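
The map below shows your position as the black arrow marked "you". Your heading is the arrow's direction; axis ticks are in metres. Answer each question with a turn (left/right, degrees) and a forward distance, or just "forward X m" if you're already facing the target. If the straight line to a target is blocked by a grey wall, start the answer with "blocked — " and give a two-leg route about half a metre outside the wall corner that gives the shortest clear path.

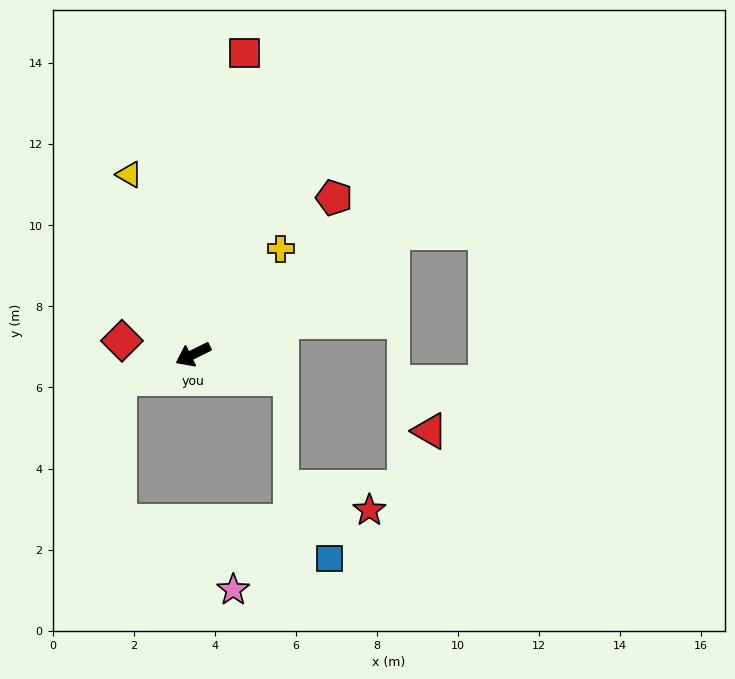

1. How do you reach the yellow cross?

turn right 156°, forward 3.4 m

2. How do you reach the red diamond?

turn right 37°, forward 1.8 m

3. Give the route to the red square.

turn right 126°, forward 7.5 m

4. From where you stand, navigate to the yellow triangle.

turn right 97°, forward 4.7 m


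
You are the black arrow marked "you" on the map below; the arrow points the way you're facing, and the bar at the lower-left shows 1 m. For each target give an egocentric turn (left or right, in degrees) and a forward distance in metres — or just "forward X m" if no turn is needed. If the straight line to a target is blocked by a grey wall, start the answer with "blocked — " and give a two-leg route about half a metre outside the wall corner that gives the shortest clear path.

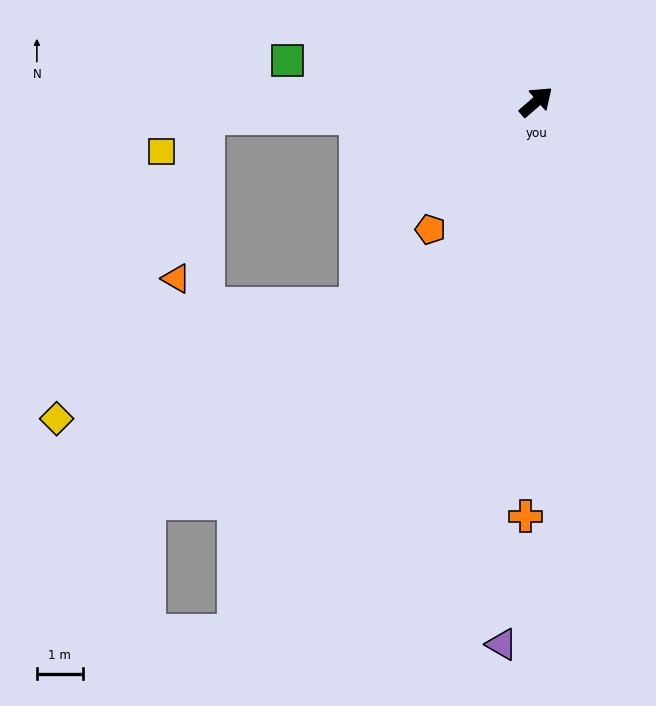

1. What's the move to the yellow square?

blocked — turn left 141°, forward 7.3 m, then turn left 37°, forward 1.2 m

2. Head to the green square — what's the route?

turn left 129°, forward 5.5 m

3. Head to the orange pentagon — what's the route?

turn right 171°, forward 3.6 m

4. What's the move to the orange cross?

turn right 133°, forward 9.1 m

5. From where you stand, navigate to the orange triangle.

blocked — turn left 141°, forward 7.3 m, then turn left 78°, forward 3.6 m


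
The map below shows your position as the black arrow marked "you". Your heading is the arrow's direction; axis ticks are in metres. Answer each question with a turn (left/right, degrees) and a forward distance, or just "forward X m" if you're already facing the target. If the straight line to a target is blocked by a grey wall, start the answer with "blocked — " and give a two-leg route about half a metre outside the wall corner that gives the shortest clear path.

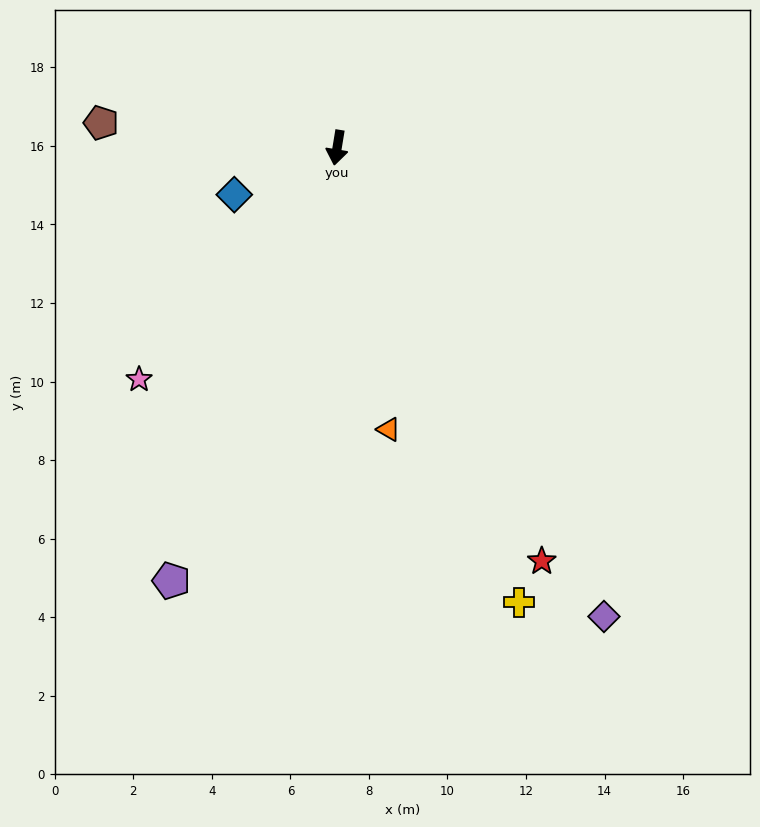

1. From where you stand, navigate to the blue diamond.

turn right 56°, forward 2.9 m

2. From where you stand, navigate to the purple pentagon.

turn right 12°, forward 11.8 m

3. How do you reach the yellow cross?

turn left 31°, forward 12.5 m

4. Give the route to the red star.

turn left 36°, forward 11.7 m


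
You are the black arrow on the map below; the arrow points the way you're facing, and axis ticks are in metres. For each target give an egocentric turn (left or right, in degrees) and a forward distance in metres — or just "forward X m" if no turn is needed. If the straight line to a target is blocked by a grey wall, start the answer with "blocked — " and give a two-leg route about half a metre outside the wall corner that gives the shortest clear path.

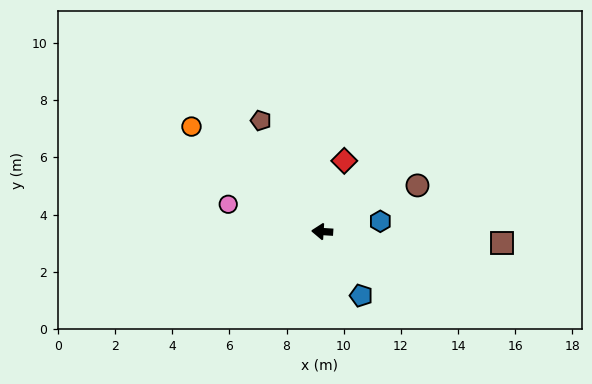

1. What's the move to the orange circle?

turn right 35°, forward 5.9 m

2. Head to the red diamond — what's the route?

turn right 104°, forward 2.6 m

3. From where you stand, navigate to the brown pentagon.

turn right 57°, forward 4.4 m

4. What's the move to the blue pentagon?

turn left 125°, forward 2.6 m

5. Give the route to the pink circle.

turn right 13°, forward 3.4 m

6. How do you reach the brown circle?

turn right 151°, forward 3.7 m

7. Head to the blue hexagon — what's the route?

turn right 166°, forward 2.1 m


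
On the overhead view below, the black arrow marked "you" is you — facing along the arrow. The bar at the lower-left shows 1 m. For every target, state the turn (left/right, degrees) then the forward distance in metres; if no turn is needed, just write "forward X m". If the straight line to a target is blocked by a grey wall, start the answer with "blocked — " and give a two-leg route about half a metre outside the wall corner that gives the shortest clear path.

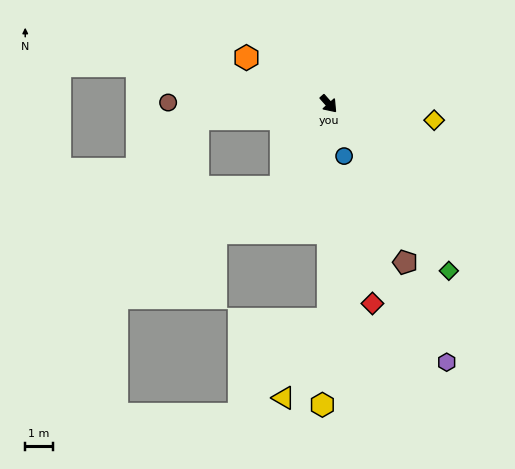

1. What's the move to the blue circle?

turn right 25°, forward 2.0 m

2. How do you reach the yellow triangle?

blocked — turn right 42°, forward 7.9 m, then turn right 29°, forward 3.3 m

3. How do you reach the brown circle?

turn right 132°, forward 5.9 m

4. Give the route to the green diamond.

turn right 6°, forward 7.5 m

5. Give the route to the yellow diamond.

turn left 40°, forward 3.9 m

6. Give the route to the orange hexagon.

turn right 161°, forward 3.5 m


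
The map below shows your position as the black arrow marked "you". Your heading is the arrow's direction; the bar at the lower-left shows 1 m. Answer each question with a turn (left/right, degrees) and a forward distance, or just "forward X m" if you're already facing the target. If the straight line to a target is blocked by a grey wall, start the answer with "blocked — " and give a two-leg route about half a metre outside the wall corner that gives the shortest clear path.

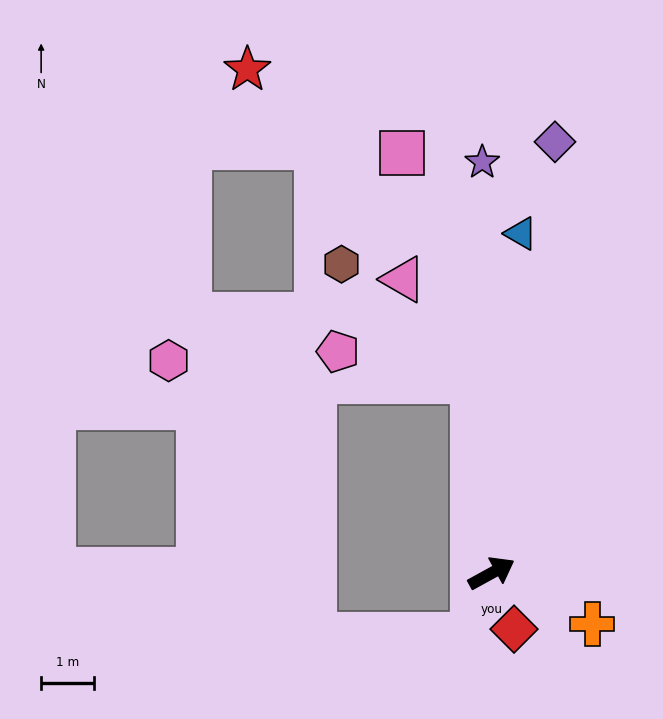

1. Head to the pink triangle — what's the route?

blocked — turn left 67°, forward 3.7 m, then turn left 29°, forward 2.3 m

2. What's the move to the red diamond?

turn right 97°, forward 1.2 m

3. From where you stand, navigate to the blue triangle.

turn left 56°, forward 6.5 m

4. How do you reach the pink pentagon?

blocked — turn left 67°, forward 3.7 m, then turn left 72°, forward 2.6 m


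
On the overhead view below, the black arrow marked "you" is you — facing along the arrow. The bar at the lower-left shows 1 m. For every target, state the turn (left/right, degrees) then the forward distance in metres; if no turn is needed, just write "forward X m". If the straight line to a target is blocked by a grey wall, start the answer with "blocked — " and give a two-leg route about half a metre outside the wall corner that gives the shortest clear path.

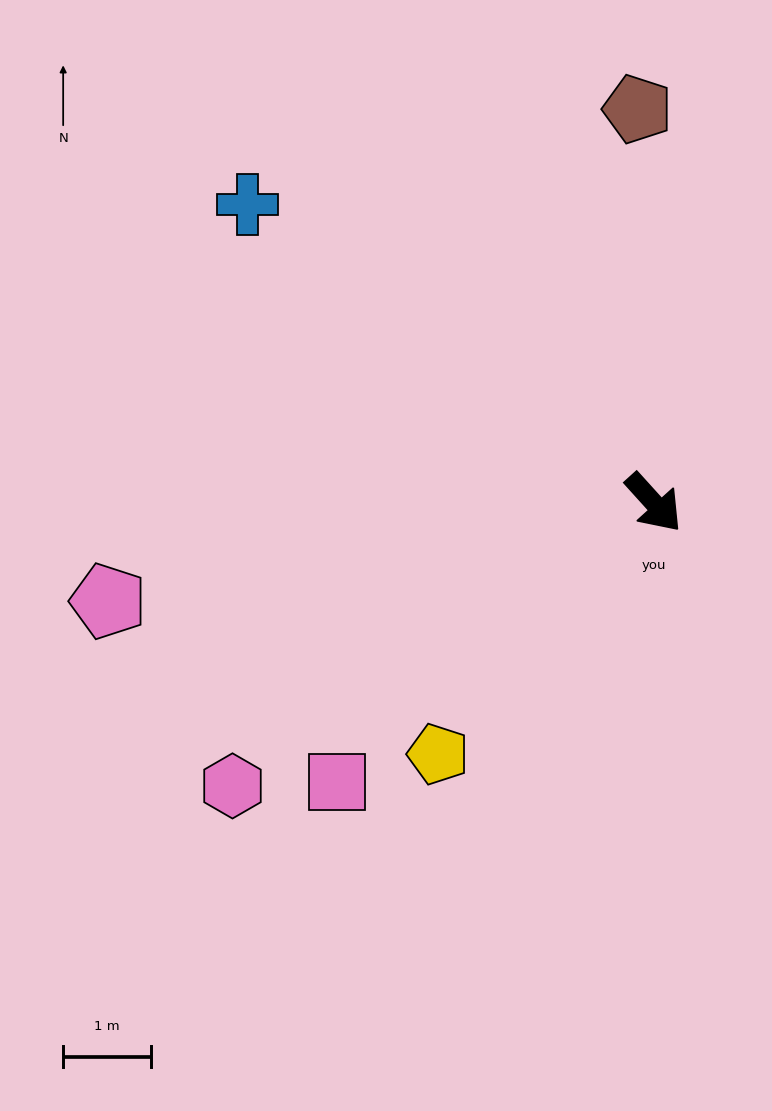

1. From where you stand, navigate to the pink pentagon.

turn right 122°, forward 6.3 m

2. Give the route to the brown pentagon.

turn left 140°, forward 4.5 m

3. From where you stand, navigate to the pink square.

turn right 91°, forward 4.8 m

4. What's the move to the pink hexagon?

turn right 98°, forward 5.8 m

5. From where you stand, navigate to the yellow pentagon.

turn right 83°, forward 3.8 m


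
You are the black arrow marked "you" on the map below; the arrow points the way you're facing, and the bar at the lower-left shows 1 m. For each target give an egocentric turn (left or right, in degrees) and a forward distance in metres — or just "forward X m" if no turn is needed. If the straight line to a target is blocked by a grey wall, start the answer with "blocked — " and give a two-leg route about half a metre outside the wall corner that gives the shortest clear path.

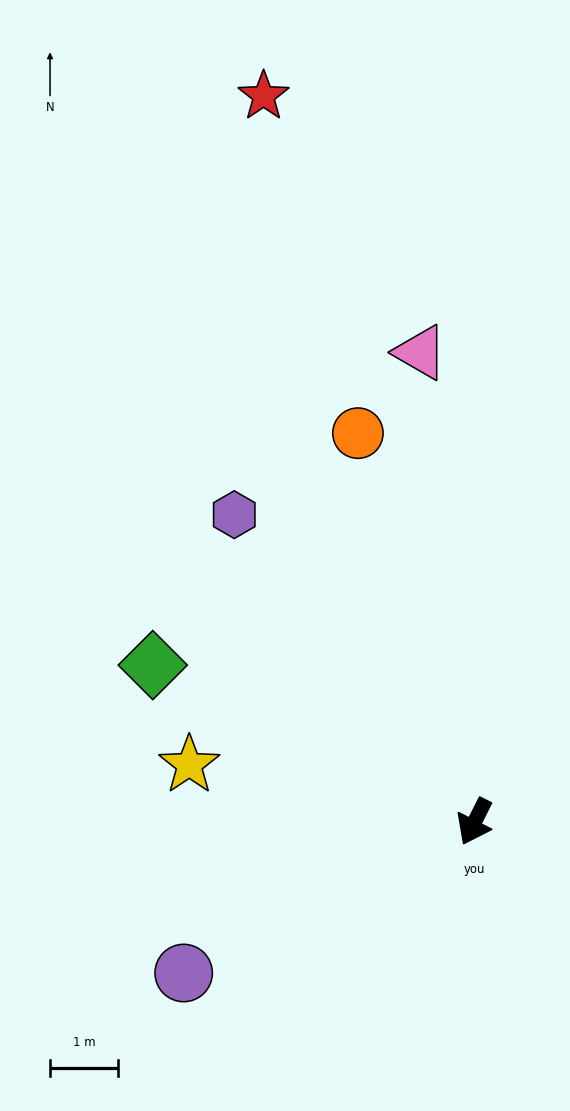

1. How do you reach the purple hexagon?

turn right 115°, forward 5.7 m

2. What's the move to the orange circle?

turn right 137°, forward 6.0 m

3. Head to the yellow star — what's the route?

turn right 75°, forward 4.3 m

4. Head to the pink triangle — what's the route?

turn right 147°, forward 7.0 m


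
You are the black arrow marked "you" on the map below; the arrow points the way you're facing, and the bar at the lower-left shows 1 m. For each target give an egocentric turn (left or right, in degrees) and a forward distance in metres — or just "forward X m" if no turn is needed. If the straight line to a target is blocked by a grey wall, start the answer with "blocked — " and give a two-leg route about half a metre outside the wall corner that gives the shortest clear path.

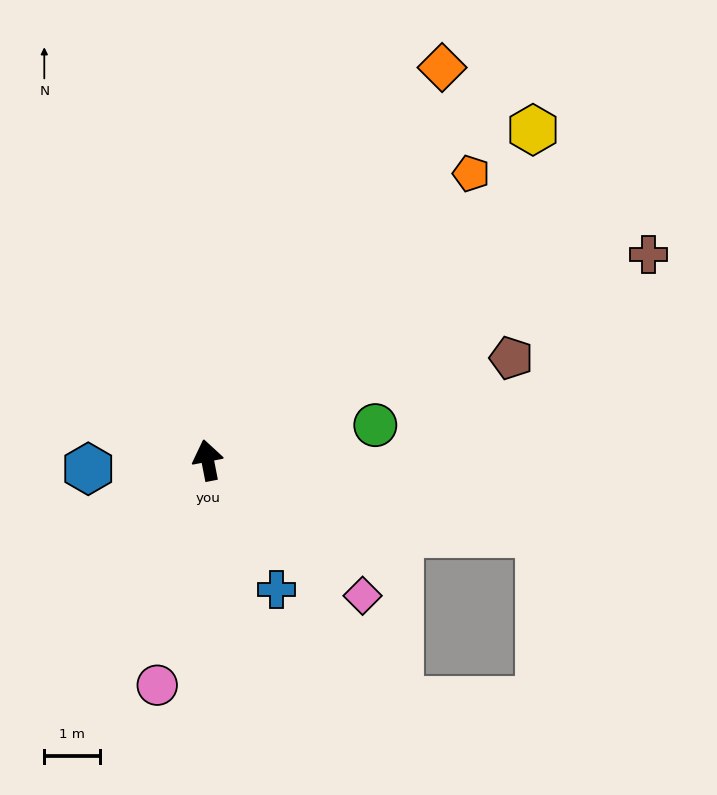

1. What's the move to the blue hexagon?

turn left 83°, forward 2.1 m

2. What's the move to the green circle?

turn right 89°, forward 3.1 m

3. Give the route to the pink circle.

turn left 156°, forward 4.1 m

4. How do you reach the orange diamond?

turn right 42°, forward 8.2 m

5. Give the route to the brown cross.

turn right 76°, forward 8.7 m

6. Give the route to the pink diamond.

turn right 142°, forward 3.7 m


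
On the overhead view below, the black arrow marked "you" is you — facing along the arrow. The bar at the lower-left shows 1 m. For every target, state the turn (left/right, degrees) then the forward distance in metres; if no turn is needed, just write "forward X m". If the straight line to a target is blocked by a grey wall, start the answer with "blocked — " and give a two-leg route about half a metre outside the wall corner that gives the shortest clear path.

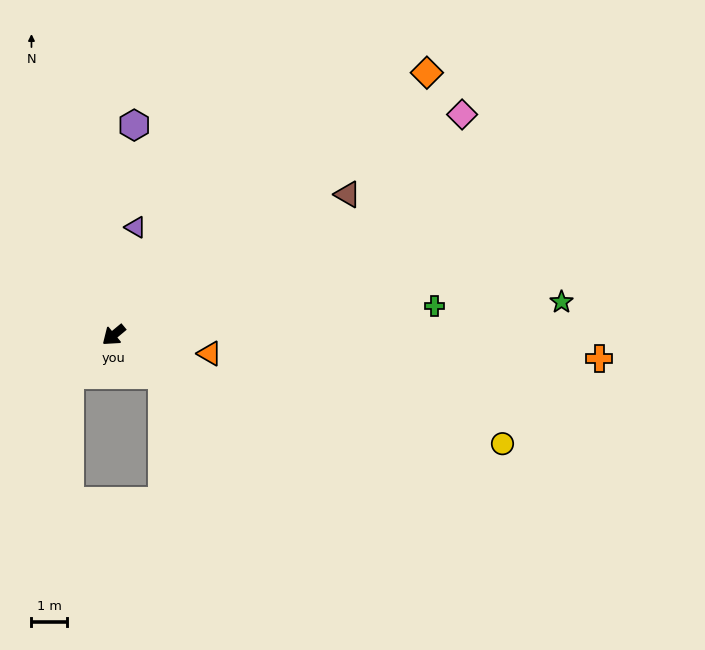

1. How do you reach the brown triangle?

turn left 171°, forward 7.8 m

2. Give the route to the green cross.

turn left 145°, forward 9.2 m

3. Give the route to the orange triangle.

turn left 129°, forward 2.8 m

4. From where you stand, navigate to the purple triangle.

turn right 141°, forward 3.1 m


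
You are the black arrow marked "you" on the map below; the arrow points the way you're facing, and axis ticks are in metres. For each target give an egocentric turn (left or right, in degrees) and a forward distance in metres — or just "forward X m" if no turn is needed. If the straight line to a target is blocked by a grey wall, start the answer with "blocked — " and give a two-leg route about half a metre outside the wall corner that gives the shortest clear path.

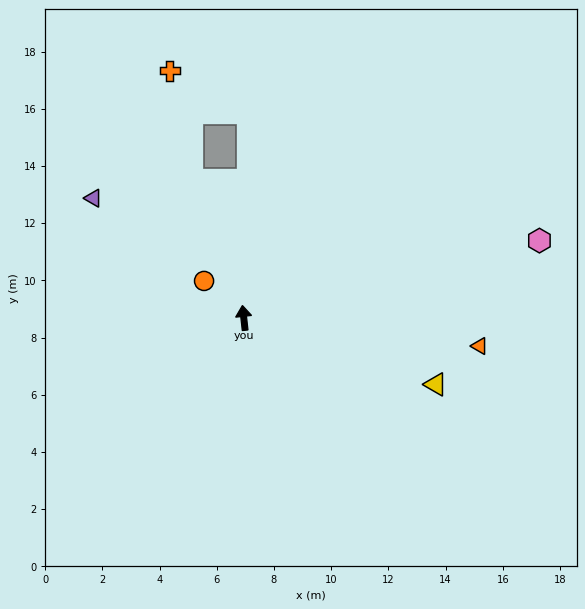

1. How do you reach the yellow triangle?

turn right 115°, forward 7.1 m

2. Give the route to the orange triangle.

turn right 103°, forward 8.3 m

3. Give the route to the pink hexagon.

turn right 82°, forward 10.7 m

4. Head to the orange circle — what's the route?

turn left 41°, forward 1.9 m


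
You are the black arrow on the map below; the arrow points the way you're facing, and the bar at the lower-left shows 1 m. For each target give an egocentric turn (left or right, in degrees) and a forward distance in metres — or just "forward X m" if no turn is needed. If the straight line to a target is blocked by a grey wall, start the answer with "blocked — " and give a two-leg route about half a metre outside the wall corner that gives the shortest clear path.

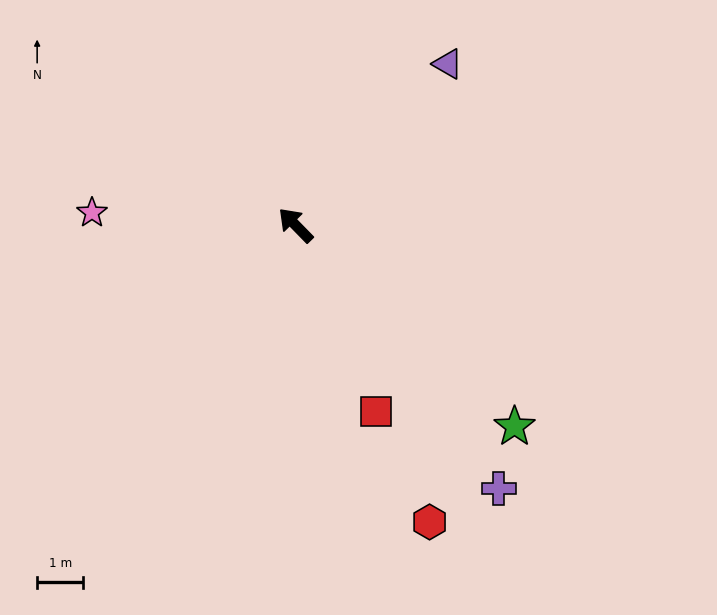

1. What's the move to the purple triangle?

turn right 88°, forward 4.8 m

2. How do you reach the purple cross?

turn left 173°, forward 7.2 m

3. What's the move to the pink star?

turn left 42°, forward 4.4 m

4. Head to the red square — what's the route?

turn left 159°, forward 4.4 m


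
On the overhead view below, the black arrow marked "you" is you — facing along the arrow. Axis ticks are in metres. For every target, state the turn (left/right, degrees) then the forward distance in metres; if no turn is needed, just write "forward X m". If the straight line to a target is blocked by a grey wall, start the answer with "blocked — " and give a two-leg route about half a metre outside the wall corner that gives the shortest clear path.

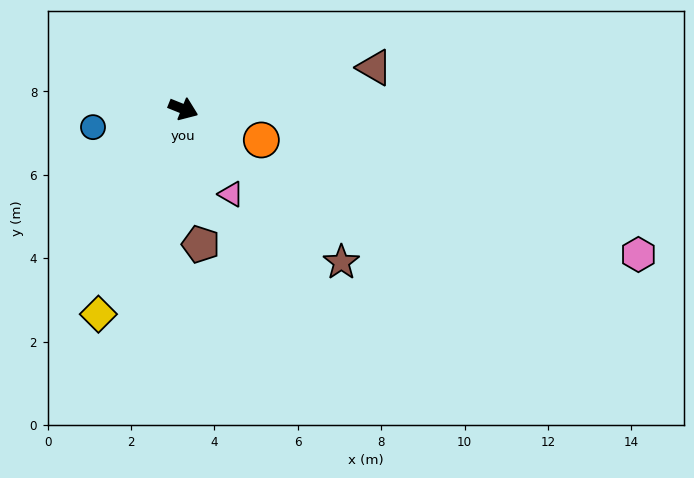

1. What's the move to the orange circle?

forward 2.0 m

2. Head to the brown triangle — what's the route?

turn left 34°, forward 4.7 m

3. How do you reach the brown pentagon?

turn right 61°, forward 3.3 m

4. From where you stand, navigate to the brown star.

turn right 22°, forward 5.3 m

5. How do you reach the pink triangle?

turn right 39°, forward 2.3 m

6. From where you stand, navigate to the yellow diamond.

turn right 91°, forward 5.3 m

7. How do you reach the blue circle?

turn right 147°, forward 2.2 m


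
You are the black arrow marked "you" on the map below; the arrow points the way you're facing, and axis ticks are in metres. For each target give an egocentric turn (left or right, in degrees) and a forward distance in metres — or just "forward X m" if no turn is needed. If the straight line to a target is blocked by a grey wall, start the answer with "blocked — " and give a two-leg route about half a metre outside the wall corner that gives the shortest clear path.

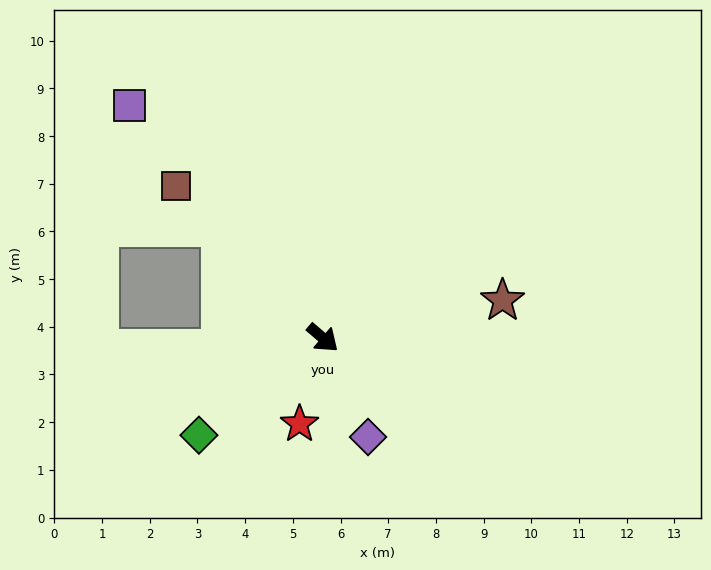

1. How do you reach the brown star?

turn left 52°, forward 3.9 m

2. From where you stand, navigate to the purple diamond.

turn right 25°, forward 2.3 m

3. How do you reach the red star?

turn right 65°, forward 1.9 m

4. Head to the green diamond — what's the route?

turn right 101°, forward 3.3 m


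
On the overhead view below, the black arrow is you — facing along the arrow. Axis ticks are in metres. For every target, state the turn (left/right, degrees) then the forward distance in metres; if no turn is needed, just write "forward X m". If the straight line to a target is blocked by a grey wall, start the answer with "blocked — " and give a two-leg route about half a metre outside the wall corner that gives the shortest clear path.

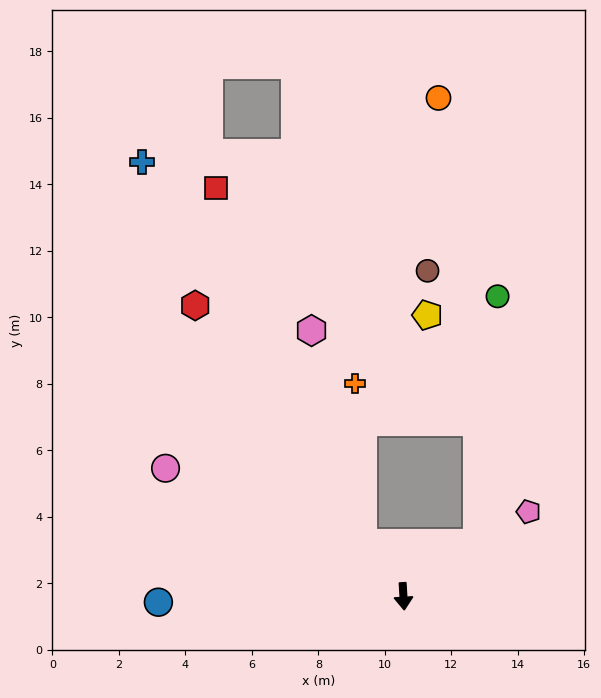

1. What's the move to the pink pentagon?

turn left 121°, forward 4.5 m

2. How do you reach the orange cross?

blocked — turn right 146°, forward 2.0 m, then turn right 35°, forward 4.8 m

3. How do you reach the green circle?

blocked — turn left 123°, forward 2.7 m, then turn left 49°, forward 7.4 m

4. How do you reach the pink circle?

turn right 122°, forward 8.1 m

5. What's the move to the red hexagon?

turn right 148°, forward 10.8 m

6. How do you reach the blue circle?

turn right 92°, forward 7.4 m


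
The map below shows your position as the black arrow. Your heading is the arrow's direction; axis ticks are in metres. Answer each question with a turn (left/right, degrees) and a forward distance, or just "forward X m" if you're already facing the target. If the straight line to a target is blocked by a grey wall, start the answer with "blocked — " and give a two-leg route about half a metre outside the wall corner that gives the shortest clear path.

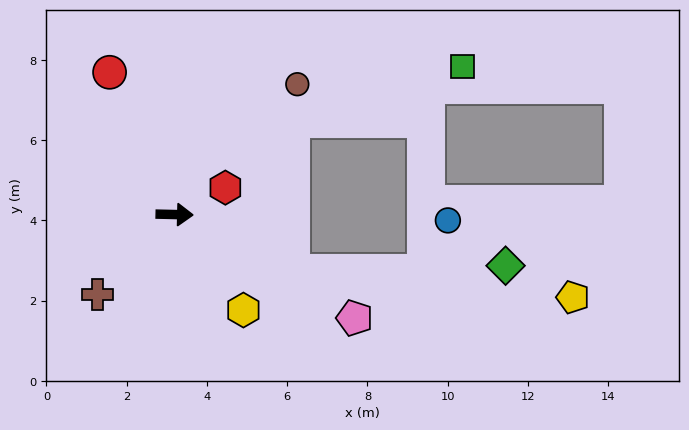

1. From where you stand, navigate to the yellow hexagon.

turn right 53°, forward 2.9 m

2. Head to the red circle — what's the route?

turn left 116°, forward 3.9 m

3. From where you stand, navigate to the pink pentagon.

turn right 29°, forward 5.2 m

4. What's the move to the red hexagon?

turn left 29°, forward 1.4 m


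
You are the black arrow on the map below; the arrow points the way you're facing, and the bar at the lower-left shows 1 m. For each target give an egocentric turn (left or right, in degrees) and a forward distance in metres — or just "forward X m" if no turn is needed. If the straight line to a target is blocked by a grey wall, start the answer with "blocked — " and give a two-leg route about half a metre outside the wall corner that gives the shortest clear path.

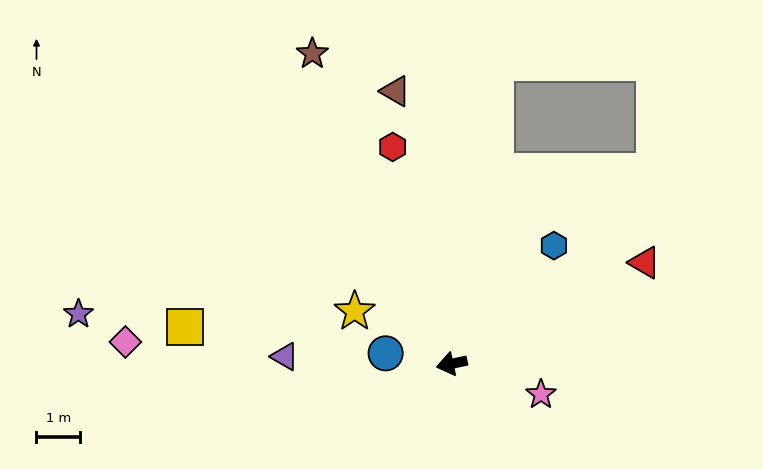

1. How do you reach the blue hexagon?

turn right 143°, forward 3.6 m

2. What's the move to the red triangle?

turn right 164°, forward 5.0 m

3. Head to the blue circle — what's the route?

turn right 21°, forward 1.5 m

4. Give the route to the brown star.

turn right 78°, forward 7.8 m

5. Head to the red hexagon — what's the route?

turn right 87°, forward 5.2 m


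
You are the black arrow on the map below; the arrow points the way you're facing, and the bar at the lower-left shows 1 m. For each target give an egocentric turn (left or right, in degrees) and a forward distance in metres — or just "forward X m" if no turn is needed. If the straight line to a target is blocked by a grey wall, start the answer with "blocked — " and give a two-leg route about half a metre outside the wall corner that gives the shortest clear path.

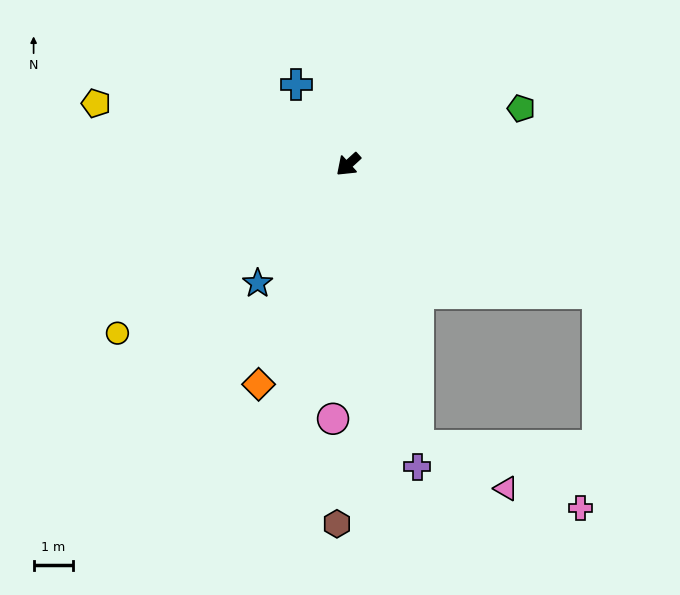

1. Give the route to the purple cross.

turn left 60°, forward 7.9 m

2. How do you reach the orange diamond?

turn left 25°, forward 6.0 m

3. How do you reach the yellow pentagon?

turn right 56°, forward 6.6 m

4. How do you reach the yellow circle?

turn right 6°, forward 7.3 m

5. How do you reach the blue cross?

turn right 99°, forward 2.4 m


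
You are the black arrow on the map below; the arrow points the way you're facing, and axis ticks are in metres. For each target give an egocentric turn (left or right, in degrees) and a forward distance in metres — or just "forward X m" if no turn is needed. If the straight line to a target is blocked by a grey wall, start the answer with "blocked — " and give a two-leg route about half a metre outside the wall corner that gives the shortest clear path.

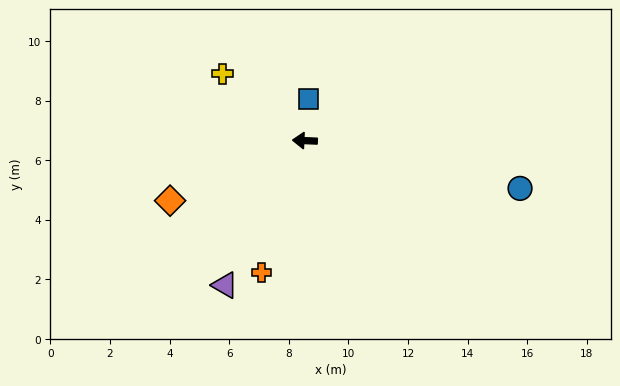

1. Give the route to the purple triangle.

turn left 63°, forward 5.5 m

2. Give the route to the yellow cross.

turn right 37°, forward 3.6 m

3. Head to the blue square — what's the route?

turn right 92°, forward 1.4 m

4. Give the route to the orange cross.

turn left 74°, forward 4.7 m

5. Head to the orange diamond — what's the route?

turn left 26°, forward 5.0 m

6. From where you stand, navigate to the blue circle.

turn left 170°, forward 7.4 m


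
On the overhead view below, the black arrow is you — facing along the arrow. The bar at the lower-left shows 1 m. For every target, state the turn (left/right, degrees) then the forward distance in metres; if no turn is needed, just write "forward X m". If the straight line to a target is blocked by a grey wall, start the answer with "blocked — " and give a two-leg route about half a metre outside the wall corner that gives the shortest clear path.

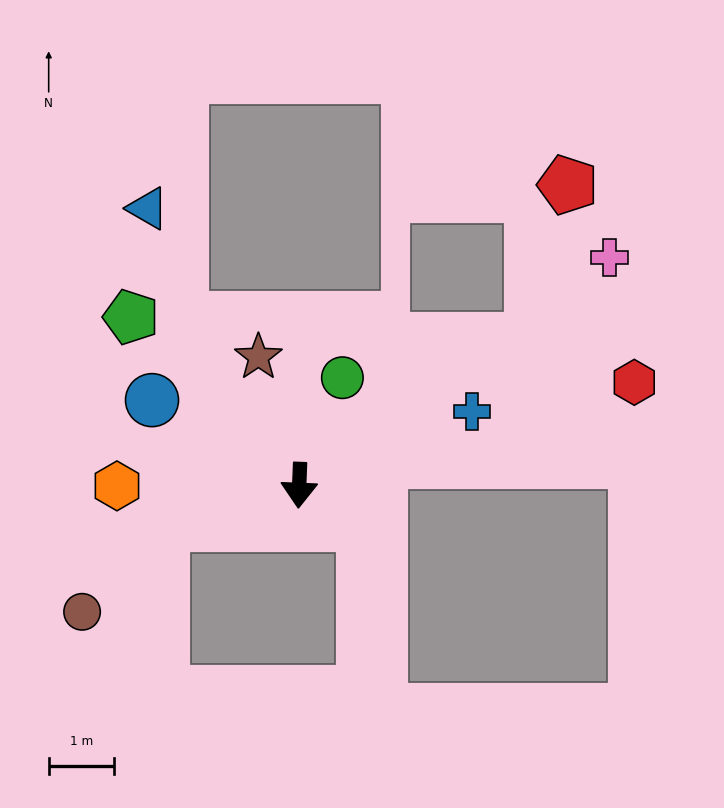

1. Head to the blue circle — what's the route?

turn right 118°, forward 2.6 m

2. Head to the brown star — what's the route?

turn right 160°, forward 2.1 m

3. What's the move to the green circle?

turn left 160°, forward 1.8 m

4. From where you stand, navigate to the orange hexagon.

turn right 88°, forward 2.8 m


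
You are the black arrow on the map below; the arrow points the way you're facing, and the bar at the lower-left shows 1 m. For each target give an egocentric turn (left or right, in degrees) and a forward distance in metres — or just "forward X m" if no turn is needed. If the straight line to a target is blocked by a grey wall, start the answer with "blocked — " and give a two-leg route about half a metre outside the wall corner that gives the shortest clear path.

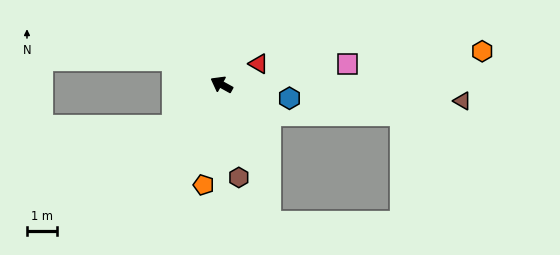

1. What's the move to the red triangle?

turn right 122°, forward 1.4 m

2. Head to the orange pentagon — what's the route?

turn left 109°, forward 3.4 m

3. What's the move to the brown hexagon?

turn left 129°, forward 3.2 m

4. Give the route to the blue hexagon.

turn right 163°, forward 2.3 m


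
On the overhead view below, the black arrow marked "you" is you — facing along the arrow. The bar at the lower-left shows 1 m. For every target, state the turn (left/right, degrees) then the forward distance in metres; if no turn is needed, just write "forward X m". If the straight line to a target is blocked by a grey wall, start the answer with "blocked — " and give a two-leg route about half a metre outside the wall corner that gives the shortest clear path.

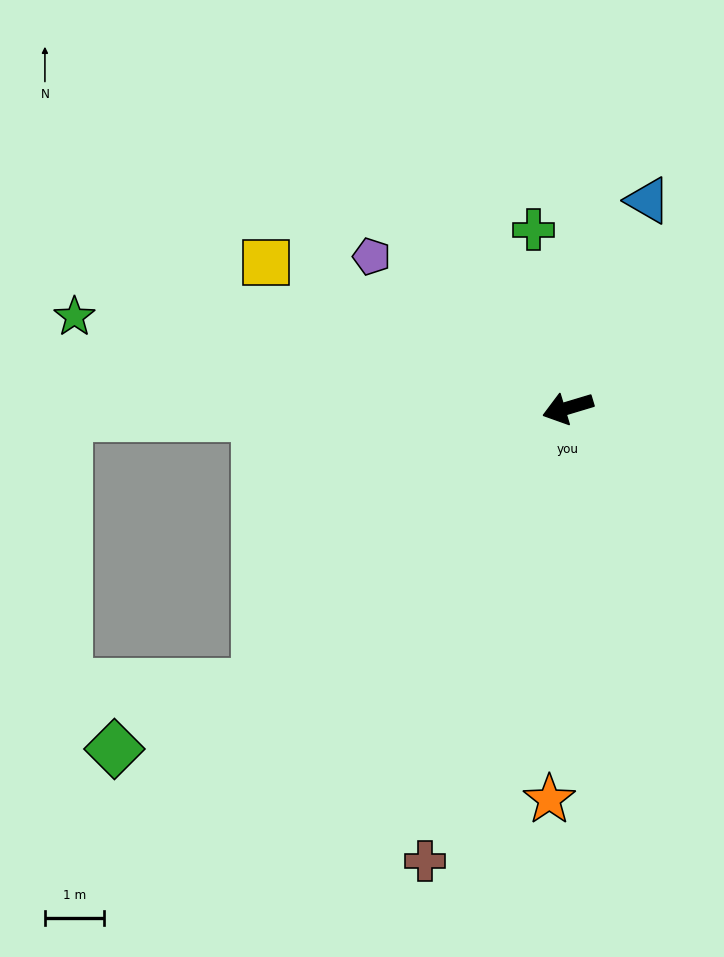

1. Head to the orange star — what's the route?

turn left 71°, forward 6.7 m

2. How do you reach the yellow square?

turn right 42°, forward 5.7 m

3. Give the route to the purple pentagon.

turn right 54°, forward 4.2 m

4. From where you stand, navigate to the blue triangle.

turn right 128°, forward 3.8 m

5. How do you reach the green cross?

turn right 96°, forward 3.1 m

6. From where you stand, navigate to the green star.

turn right 27°, forward 8.5 m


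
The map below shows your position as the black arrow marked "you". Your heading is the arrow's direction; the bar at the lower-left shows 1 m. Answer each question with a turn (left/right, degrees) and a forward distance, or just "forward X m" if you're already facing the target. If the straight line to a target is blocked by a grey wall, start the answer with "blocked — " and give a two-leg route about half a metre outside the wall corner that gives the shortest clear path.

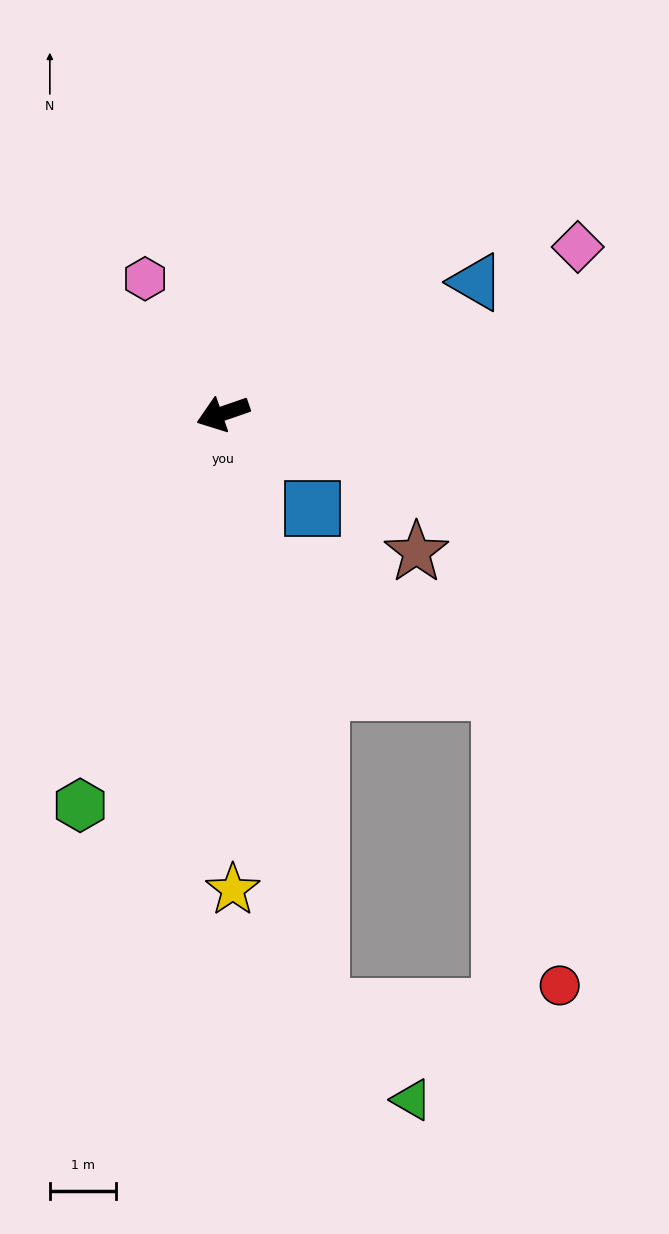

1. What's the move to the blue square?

turn left 114°, forward 2.0 m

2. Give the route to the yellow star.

turn left 72°, forward 7.2 m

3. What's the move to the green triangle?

blocked — turn left 80°, forward 9.1 m, then turn left 35°, forward 2.0 m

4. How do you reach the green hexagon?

turn left 51°, forward 6.3 m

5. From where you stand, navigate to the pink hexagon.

turn right 79°, forward 2.3 m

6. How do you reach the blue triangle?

turn right 172°, forward 4.3 m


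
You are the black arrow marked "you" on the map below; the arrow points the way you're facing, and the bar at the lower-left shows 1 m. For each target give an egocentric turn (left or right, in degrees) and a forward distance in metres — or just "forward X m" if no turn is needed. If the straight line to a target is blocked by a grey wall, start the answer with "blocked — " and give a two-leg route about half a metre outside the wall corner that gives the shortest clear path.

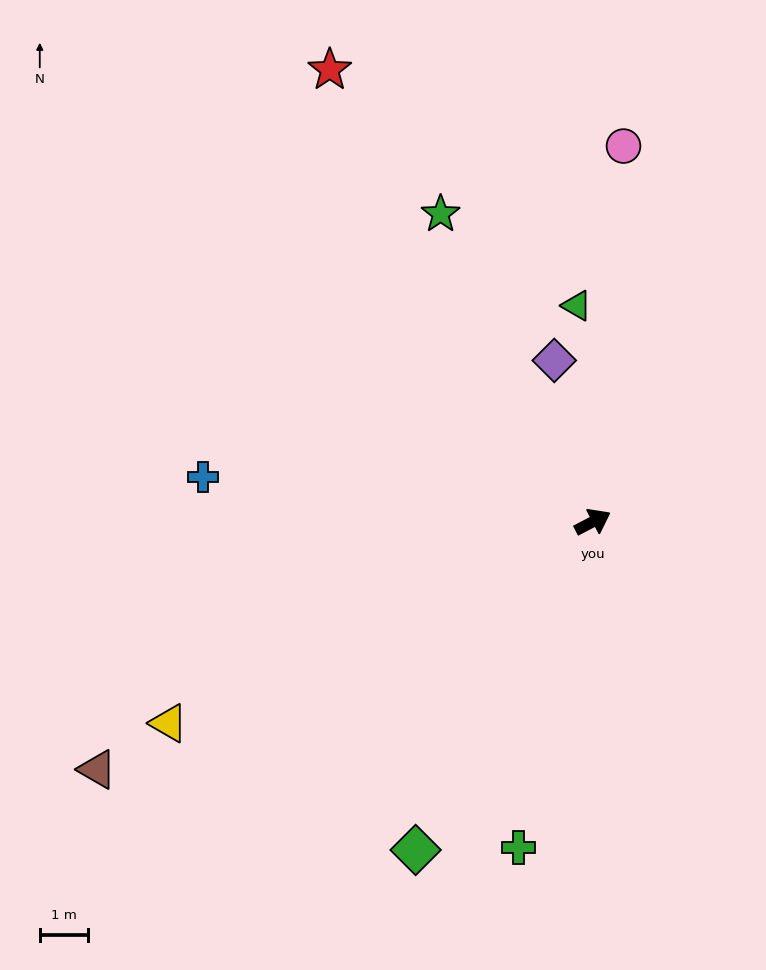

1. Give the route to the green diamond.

turn right 146°, forward 7.7 m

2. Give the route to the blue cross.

turn left 146°, forward 8.1 m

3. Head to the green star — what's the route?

turn left 89°, forward 7.1 m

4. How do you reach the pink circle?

turn left 58°, forward 7.8 m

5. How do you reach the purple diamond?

turn left 76°, forward 3.4 m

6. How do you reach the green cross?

turn right 130°, forward 6.9 m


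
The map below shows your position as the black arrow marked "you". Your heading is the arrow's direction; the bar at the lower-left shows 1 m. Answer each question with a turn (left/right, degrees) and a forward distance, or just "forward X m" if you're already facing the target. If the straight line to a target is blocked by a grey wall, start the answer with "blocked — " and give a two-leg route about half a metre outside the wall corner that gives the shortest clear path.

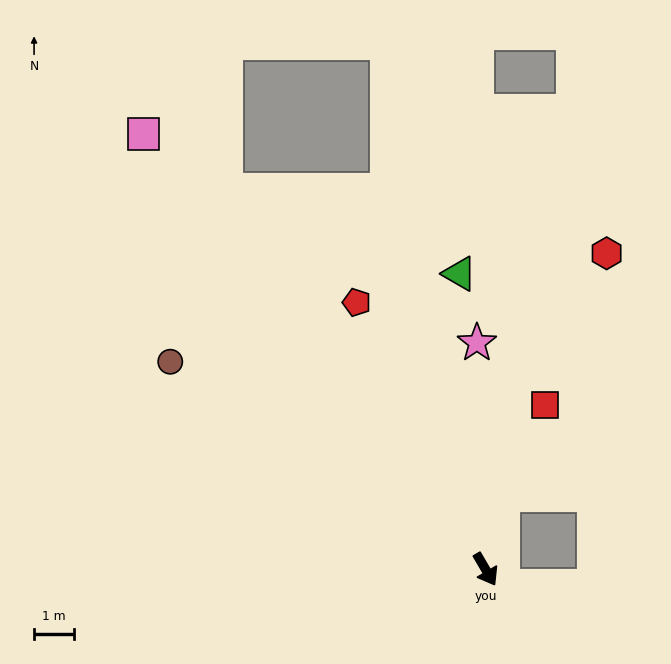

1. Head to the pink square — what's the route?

turn right 172°, forward 13.7 m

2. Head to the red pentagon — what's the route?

turn left 175°, forward 7.3 m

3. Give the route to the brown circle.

turn right 154°, forward 9.3 m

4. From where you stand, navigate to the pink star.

turn left 152°, forward 5.6 m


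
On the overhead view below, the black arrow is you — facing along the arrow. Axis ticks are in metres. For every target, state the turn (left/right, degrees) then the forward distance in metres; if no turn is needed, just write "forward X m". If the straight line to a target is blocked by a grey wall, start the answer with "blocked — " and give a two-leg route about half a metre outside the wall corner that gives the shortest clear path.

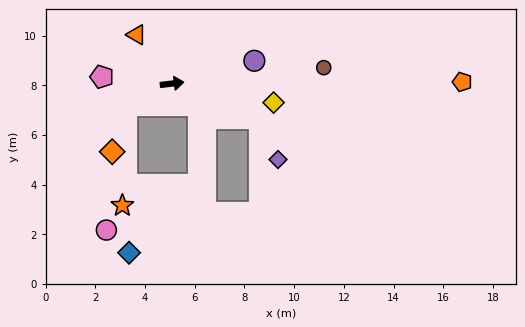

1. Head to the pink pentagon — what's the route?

turn left 168°, forward 2.8 m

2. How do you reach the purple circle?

turn left 9°, forward 3.4 m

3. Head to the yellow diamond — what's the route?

turn right 17°, forward 4.2 m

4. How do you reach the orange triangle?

turn left 119°, forward 2.4 m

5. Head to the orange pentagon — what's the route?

turn right 7°, forward 11.7 m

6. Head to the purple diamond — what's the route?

blocked — turn right 29°, forward 3.8 m, then turn right 43°, forward 1.8 m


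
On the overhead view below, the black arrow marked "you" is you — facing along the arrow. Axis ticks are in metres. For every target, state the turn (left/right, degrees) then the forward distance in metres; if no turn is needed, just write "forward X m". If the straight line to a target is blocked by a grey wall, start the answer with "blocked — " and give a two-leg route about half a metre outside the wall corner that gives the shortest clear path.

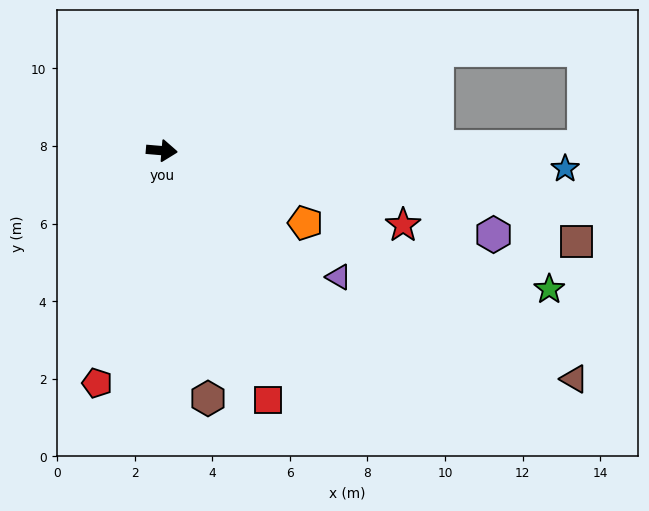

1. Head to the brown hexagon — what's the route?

turn right 75°, forward 6.5 m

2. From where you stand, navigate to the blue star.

turn left 2°, forward 10.4 m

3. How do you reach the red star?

turn right 12°, forward 6.5 m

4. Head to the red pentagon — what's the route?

turn right 101°, forward 6.2 m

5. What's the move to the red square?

turn right 62°, forward 7.0 m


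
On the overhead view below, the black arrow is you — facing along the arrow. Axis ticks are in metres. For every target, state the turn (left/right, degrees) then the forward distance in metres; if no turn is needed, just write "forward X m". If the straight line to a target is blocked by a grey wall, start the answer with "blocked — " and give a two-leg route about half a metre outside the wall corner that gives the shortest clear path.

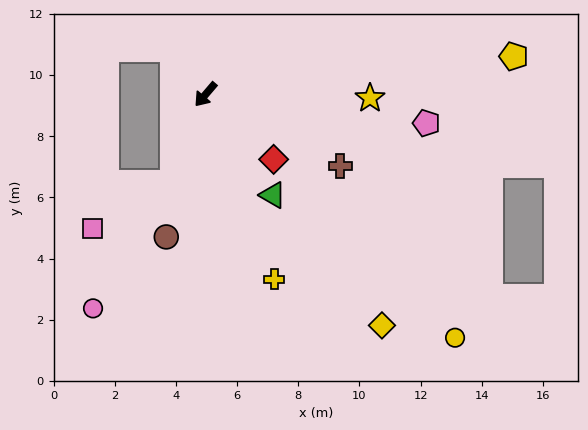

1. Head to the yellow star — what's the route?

turn left 129°, forward 5.4 m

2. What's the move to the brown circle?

turn left 25°, forward 4.8 m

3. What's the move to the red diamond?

turn left 87°, forward 3.1 m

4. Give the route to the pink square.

blocked — turn left 20°, forward 3.1 m, then turn right 39°, forward 3.0 m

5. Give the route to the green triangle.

turn left 74°, forward 4.0 m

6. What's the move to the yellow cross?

turn left 61°, forward 6.4 m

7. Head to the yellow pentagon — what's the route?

turn left 138°, forward 10.2 m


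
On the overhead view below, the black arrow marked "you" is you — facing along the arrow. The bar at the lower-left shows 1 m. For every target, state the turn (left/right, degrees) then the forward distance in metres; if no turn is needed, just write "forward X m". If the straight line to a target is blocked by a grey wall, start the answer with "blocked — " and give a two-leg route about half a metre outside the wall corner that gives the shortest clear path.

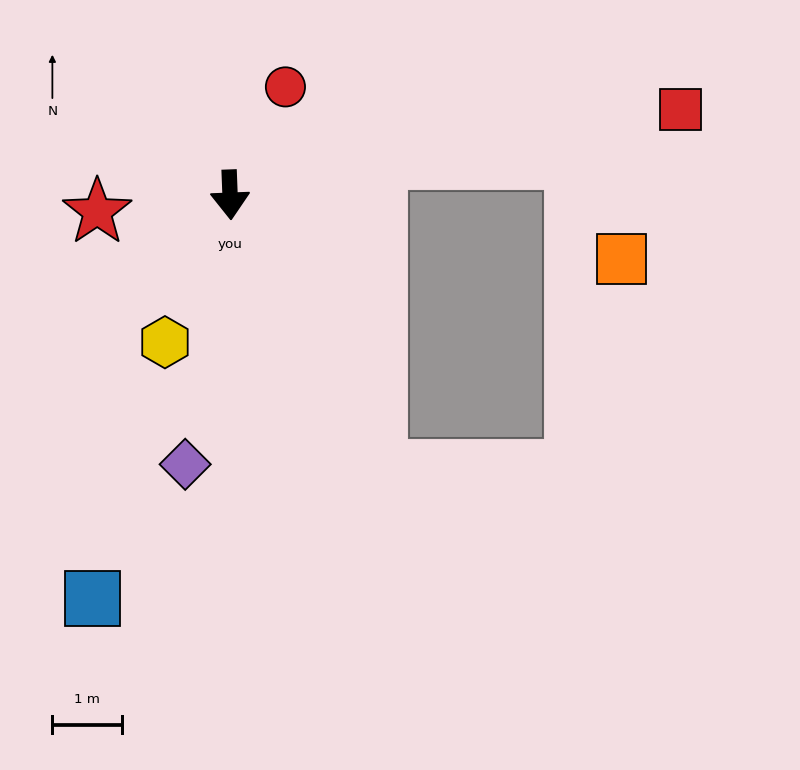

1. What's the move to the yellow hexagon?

turn right 26°, forward 2.3 m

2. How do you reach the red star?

turn right 85°, forward 1.9 m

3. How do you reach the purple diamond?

turn right 12°, forward 3.9 m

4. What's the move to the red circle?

turn left 151°, forward 1.7 m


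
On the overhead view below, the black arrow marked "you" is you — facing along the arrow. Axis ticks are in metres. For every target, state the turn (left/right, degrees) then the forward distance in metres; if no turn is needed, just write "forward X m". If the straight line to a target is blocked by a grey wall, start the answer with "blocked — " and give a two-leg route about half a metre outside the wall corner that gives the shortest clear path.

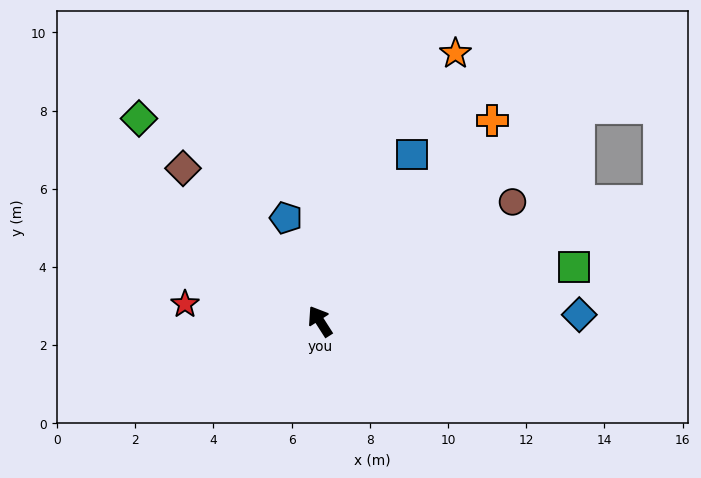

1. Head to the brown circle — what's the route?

turn right 91°, forward 5.8 m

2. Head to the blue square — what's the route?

turn right 61°, forward 4.9 m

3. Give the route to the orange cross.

turn right 73°, forward 6.8 m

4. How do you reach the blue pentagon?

turn right 14°, forward 2.8 m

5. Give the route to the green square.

turn right 111°, forward 6.6 m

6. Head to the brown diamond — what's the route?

turn left 9°, forward 5.3 m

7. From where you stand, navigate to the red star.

turn left 50°, forward 3.5 m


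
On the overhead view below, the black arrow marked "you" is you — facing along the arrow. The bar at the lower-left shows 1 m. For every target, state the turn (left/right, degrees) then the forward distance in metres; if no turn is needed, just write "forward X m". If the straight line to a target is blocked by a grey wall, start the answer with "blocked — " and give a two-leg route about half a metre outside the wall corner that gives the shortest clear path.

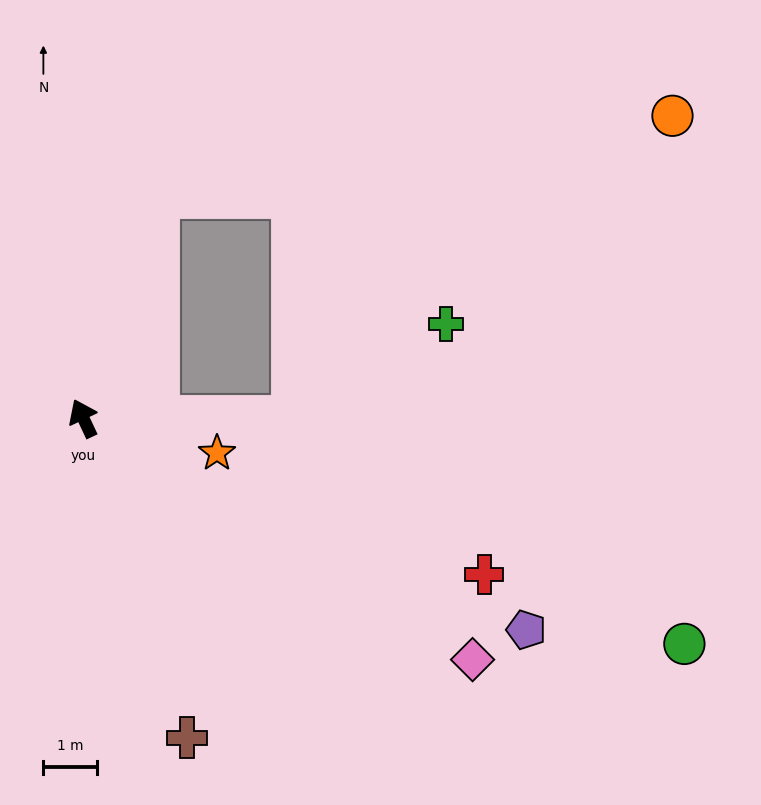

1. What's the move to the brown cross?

turn left 173°, forward 6.2 m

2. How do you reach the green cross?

blocked — turn right 115°, forward 3.9 m, then turn left 32°, forward 3.3 m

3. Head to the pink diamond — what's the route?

turn right 147°, forward 8.5 m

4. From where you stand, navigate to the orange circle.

blocked — turn right 44°, forward 4.3 m, then turn right 62°, forward 9.7 m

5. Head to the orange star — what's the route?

turn right 130°, forward 2.6 m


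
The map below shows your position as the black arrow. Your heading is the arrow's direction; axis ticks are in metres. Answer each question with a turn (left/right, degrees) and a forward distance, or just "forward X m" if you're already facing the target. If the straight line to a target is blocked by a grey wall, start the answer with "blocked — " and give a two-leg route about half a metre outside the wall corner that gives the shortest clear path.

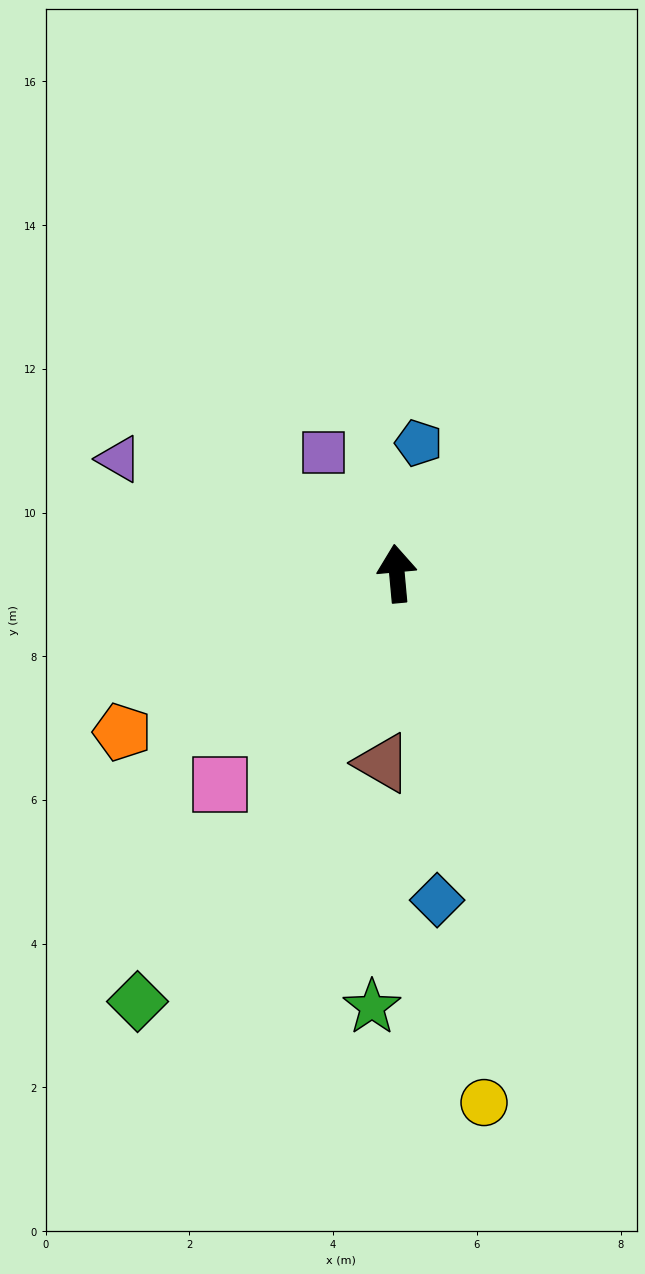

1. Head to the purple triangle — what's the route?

turn left 62°, forward 4.2 m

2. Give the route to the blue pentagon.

turn right 15°, forward 1.8 m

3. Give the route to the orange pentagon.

turn left 115°, forward 4.4 m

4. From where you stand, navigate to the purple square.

turn left 26°, forward 2.0 m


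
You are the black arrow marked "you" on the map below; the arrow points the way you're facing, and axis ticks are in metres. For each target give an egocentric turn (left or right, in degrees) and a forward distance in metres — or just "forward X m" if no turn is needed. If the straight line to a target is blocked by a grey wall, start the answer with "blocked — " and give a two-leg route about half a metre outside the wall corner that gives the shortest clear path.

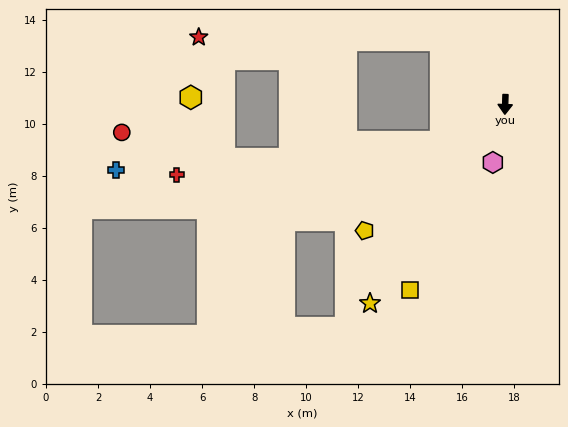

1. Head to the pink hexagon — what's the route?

turn right 10°, forward 2.3 m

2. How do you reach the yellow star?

turn right 32°, forward 9.2 m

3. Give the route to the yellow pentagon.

turn right 46°, forward 7.3 m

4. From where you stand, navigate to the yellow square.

turn right 25°, forward 8.0 m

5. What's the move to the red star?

blocked — turn right 133°, forward 3.5 m, then turn left 44°, forward 9.3 m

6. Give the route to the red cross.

blocked — turn right 58°, forward 2.9 m, then turn right 23°, forward 10.2 m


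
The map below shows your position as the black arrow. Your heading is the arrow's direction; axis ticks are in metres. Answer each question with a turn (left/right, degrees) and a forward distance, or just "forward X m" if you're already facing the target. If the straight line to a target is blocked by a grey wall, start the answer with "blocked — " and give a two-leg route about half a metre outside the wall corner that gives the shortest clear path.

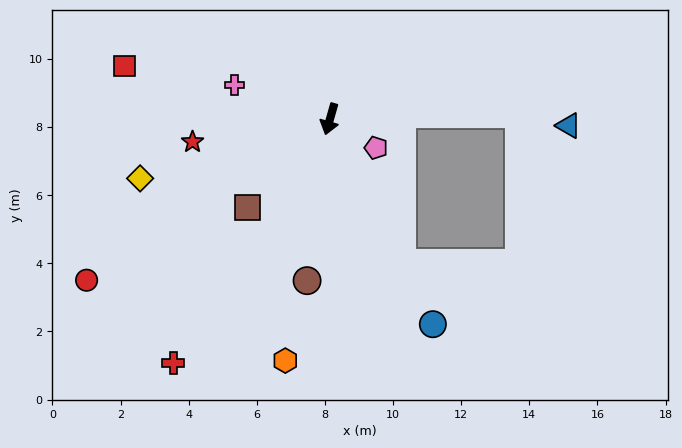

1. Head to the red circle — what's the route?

turn right 41°, forward 8.6 m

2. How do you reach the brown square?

turn right 27°, forward 3.6 m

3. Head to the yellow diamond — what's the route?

turn right 57°, forward 5.8 m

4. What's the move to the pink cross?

turn right 94°, forward 3.0 m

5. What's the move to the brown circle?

turn left 8°, forward 4.8 m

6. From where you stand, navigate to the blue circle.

turn left 43°, forward 6.7 m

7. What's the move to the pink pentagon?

turn left 74°, forward 1.6 m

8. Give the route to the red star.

turn right 65°, forward 4.1 m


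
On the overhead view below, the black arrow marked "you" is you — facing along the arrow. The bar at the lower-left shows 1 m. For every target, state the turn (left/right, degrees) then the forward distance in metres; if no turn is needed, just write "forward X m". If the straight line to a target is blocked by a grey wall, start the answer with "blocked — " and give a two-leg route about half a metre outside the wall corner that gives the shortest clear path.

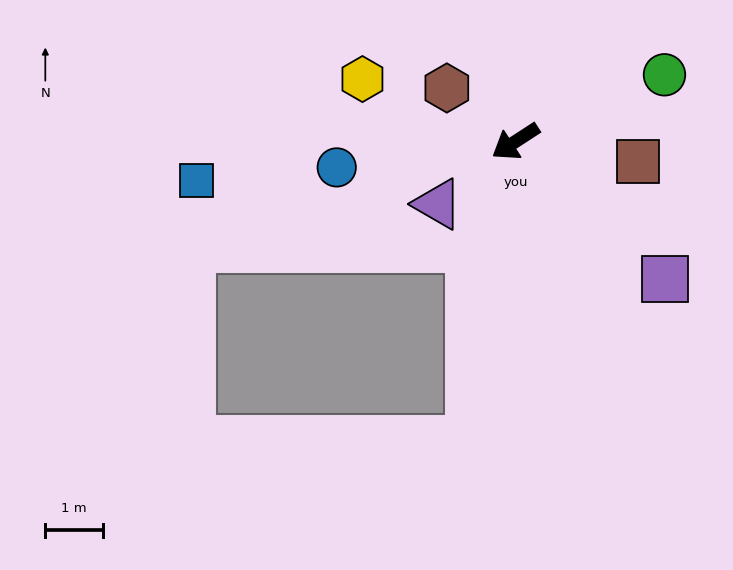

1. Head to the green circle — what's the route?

turn left 171°, forward 2.8 m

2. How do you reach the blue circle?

turn right 25°, forward 3.1 m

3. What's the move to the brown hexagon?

turn right 71°, forward 1.5 m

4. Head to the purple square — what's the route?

turn left 104°, forward 3.5 m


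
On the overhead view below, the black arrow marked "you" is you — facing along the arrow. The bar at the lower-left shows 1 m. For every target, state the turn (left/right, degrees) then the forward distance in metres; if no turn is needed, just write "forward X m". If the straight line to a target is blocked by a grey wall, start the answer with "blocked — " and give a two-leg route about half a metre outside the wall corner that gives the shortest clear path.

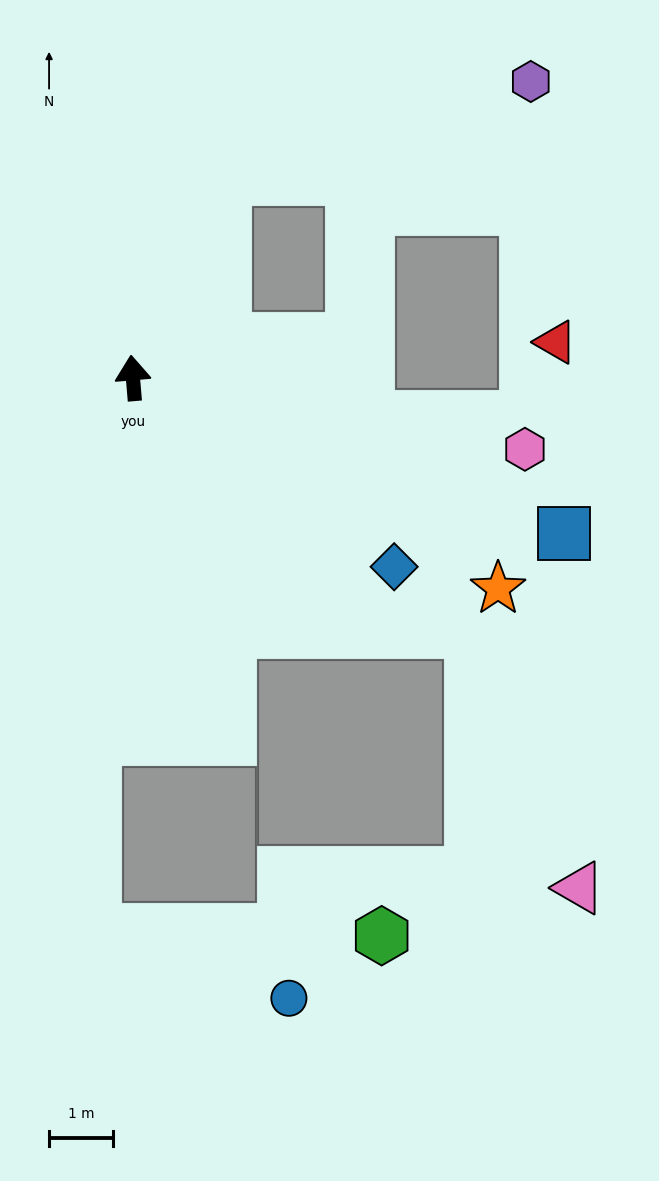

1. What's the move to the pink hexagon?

turn right 105°, forward 6.3 m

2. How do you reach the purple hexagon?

blocked — turn right 29°, forward 3.5 m, then turn right 48°, forward 5.1 m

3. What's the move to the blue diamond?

turn right 131°, forward 5.1 m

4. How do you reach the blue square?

turn right 115°, forward 7.2 m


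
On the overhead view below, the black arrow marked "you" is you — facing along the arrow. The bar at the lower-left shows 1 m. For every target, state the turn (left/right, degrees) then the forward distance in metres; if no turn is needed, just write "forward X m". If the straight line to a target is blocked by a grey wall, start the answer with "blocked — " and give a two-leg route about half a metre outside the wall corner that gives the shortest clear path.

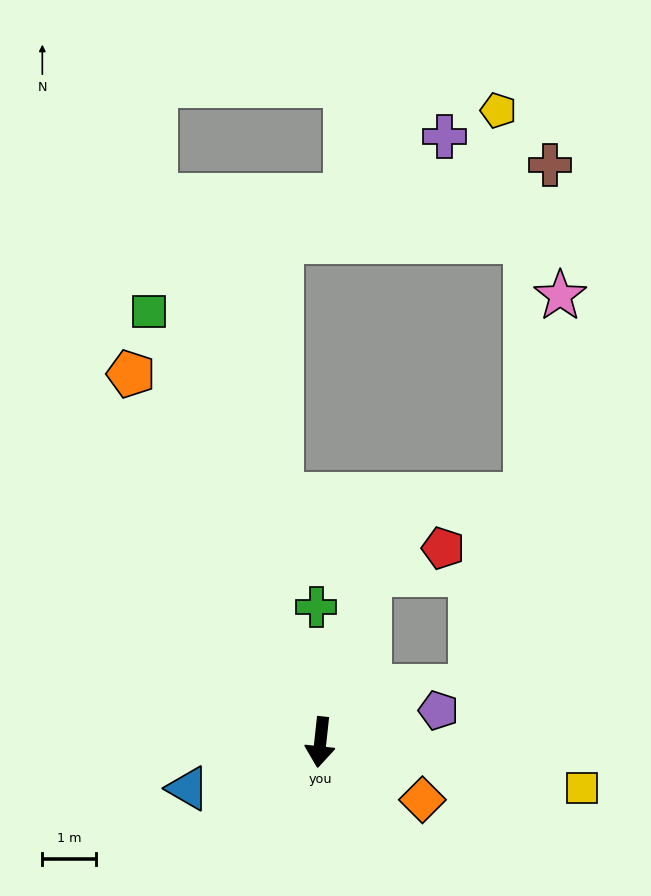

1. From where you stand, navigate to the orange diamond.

turn left 67°, forward 2.2 m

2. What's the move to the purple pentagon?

turn left 111°, forward 2.3 m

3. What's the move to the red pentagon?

blocked — turn left 170°, forward 3.3 m, then turn right 55°, forward 1.5 m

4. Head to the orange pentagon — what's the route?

turn right 147°, forward 7.7 m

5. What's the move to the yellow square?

turn left 86°, forward 5.0 m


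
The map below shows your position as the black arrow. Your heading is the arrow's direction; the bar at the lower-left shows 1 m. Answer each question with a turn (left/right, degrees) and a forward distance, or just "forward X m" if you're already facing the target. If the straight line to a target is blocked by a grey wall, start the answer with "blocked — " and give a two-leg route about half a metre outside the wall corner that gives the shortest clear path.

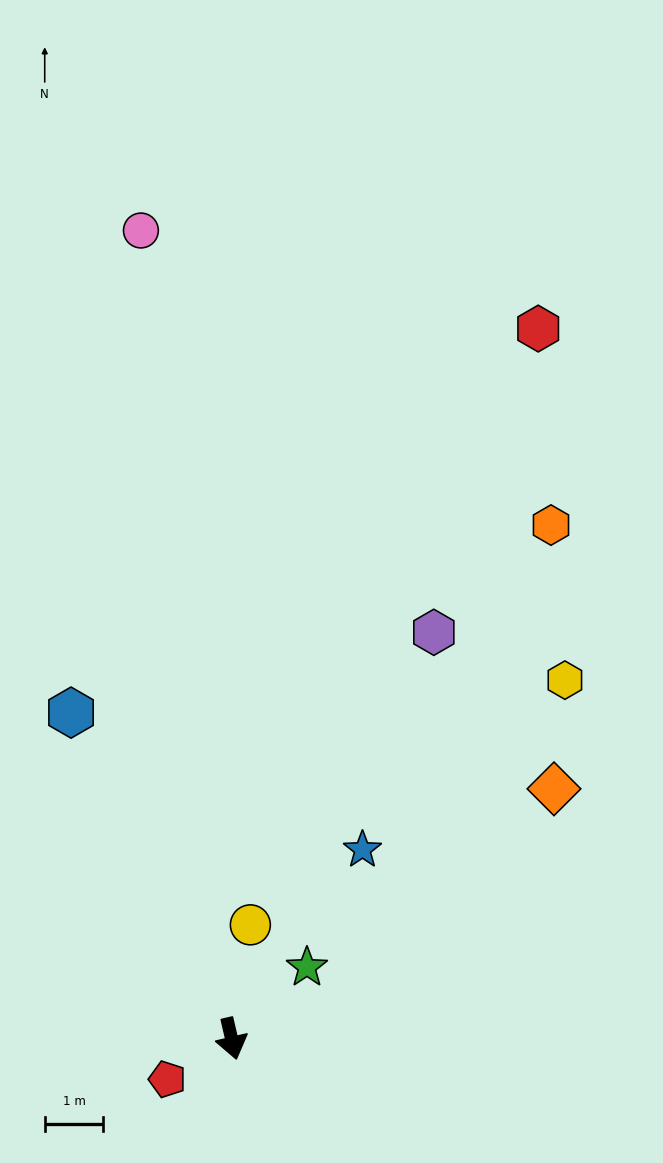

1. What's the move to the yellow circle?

turn left 158°, forward 2.0 m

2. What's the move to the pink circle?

turn left 173°, forward 13.9 m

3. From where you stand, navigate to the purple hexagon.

turn left 140°, forward 7.7 m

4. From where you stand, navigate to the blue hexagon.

turn right 167°, forward 6.2 m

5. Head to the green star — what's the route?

turn left 120°, forward 1.8 m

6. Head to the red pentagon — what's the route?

turn right 71°, forward 1.3 m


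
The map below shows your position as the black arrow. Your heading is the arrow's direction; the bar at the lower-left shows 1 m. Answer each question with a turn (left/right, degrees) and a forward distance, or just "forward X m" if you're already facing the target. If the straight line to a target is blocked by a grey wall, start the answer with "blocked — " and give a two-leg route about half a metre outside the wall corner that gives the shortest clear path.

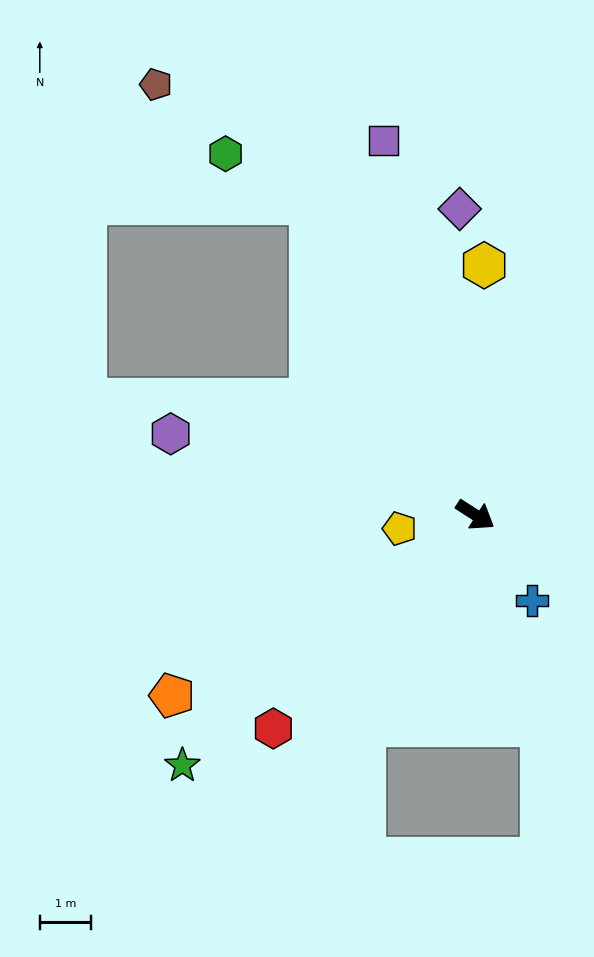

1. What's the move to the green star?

turn right 107°, forward 7.5 m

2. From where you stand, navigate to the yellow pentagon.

turn right 137°, forward 1.5 m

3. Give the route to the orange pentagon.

turn right 116°, forward 6.8 m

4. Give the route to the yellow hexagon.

turn left 121°, forward 4.8 m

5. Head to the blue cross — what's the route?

turn right 24°, forward 2.0 m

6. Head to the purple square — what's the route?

turn left 137°, forward 7.5 m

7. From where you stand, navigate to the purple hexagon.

turn right 162°, forward 6.1 m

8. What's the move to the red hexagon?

turn right 101°, forward 5.7 m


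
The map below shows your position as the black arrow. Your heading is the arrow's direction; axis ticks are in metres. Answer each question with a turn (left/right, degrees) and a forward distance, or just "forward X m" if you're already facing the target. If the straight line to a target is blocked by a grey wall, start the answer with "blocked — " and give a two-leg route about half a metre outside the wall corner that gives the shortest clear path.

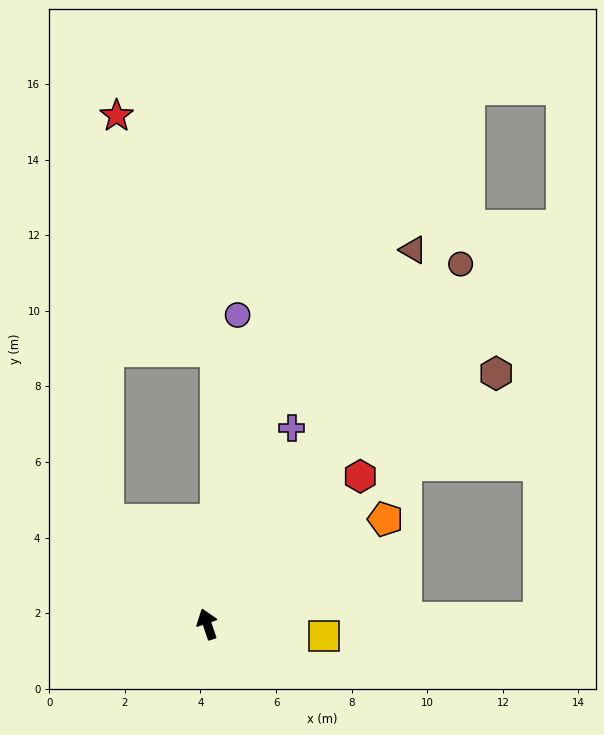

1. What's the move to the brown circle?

turn right 54°, forward 11.6 m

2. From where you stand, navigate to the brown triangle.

turn right 48°, forward 11.3 m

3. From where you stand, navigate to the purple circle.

turn right 24°, forward 8.2 m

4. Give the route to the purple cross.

turn right 42°, forward 5.7 m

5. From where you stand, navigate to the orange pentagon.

turn right 78°, forward 5.5 m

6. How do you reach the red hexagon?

turn right 65°, forward 5.6 m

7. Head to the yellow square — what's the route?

turn right 114°, forward 3.1 m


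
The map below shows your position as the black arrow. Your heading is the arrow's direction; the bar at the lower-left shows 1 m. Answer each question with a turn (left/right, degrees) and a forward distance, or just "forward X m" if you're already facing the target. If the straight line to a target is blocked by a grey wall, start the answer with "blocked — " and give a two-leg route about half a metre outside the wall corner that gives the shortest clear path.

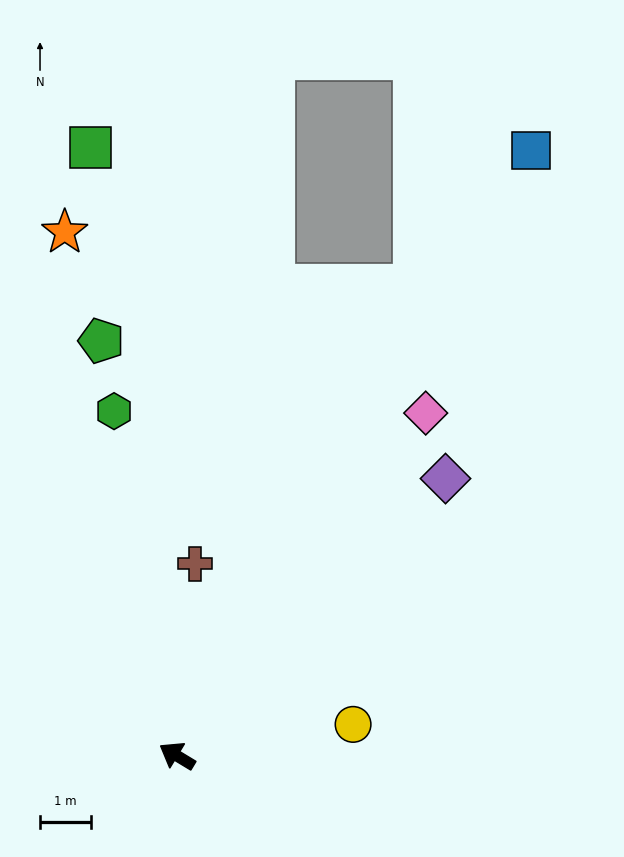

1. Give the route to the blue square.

turn right 89°, forward 13.7 m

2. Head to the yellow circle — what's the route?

turn right 139°, forward 3.5 m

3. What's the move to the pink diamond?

turn right 95°, forward 8.3 m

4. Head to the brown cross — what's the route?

turn right 64°, forward 3.8 m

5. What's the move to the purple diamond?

turn right 103°, forward 7.5 m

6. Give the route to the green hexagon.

turn right 48°, forward 6.9 m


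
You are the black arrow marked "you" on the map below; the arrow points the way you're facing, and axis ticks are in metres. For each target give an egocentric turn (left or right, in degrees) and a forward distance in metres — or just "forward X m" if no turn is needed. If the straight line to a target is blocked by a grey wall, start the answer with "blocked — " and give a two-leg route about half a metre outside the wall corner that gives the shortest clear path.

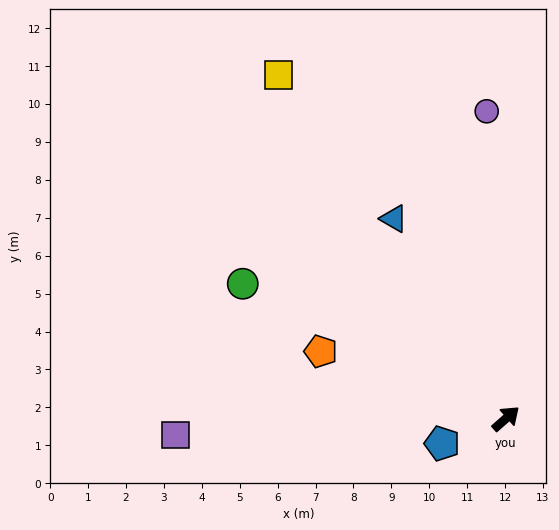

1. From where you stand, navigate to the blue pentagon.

turn left 160°, forward 1.8 m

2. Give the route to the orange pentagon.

turn left 119°, forward 5.2 m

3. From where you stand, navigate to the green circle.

turn left 112°, forward 7.8 m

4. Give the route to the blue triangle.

turn left 78°, forward 6.0 m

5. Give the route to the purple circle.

turn left 52°, forward 8.1 m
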